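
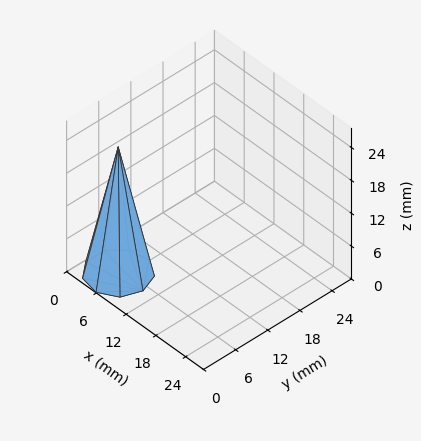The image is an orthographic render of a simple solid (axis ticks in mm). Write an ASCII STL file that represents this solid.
Reading the render: the shape is a regular 9-sided pyramid, base circumscribed radius ≈ 5 mm, apex at z ≈ 23 mm (dimensions read to the nearest mm from the axis ticks). For the STL, each face is triangulated and given an outward normal.

solid part
  facet normal 0.0000 0.0000 -1.0000
    outer loop
      vertex 5.868 9.924 0.000
      vertex 8.830 8.214 0.000
      vertex 10.000 5.000 0.000
    endloop
  endfacet
  facet normal 0.0000 0.0000 -1.0000
    outer loop
      vertex 2.500 9.330 0.000
      vertex 5.868 9.924 0.000
      vertex 10.000 5.000 0.000
    endloop
  endfacet
  facet normal 0.0000 0.0000 -1.0000
    outer loop
      vertex 0.302 6.710 0.000
      vertex 2.500 9.330 0.000
      vertex 10.000 5.000 0.000
    endloop
  endfacet
  facet normal 0.0000 0.0000 -1.0000
    outer loop
      vertex 0.302 3.290 0.000
      vertex 0.302 6.710 0.000
      vertex 10.000 5.000 0.000
    endloop
  endfacet
  facet normal 0.0000 0.0000 -1.0000
    outer loop
      vertex 2.500 0.670 0.000
      vertex 0.302 3.290 0.000
      vertex 10.000 5.000 0.000
    endloop
  endfacet
  facet normal 0.0000 0.0000 -1.0000
    outer loop
      vertex 5.868 0.076 0.000
      vertex 2.500 0.670 0.000
      vertex 10.000 5.000 0.000
    endloop
  endfacet
  facet normal 0.0000 0.0000 -1.0000
    outer loop
      vertex 8.830 1.786 0.000
      vertex 5.868 0.076 0.000
      vertex 10.000 5.000 0.000
    endloop
  endfacet
  facet normal 0.9207 0.3352 0.2001
    outer loop
      vertex 10.000 5.000 0.000
      vertex 8.830 8.214 0.000
      vertex 5.000 5.000 23.000
    endloop
  endfacet
  facet normal 0.4899 0.8485 0.2001
    outer loop
      vertex 8.830 8.214 0.000
      vertex 5.868 9.924 0.000
      vertex 5.000 5.000 23.000
    endloop
  endfacet
  facet normal -0.1702 0.9649 0.2001
    outer loop
      vertex 5.868 9.924 0.000
      vertex 2.500 9.330 0.000
      vertex 5.000 5.000 23.000
    endloop
  endfacet
  facet normal -0.7506 0.6297 0.2001
    outer loop
      vertex 2.500 9.330 0.000
      vertex 0.302 6.710 0.000
      vertex 5.000 5.000 23.000
    endloop
  endfacet
  facet normal -0.9798 0.0000 0.2001
    outer loop
      vertex 0.302 6.710 0.000
      vertex 0.302 3.290 0.000
      vertex 5.000 5.000 23.000
    endloop
  endfacet
  facet normal -0.7506 -0.6297 0.2001
    outer loop
      vertex 0.302 3.290 0.000
      vertex 2.500 0.670 0.000
      vertex 5.000 5.000 23.000
    endloop
  endfacet
  facet normal -0.1702 -0.9649 0.2001
    outer loop
      vertex 2.500 0.670 0.000
      vertex 5.868 0.076 0.000
      vertex 5.000 5.000 23.000
    endloop
  endfacet
  facet normal 0.4899 -0.8485 0.2001
    outer loop
      vertex 5.868 0.076 0.000
      vertex 8.830 1.786 0.000
      vertex 5.000 5.000 23.000
    endloop
  endfacet
  facet normal 0.9207 -0.3352 0.2001
    outer loop
      vertex 8.830 1.786 0.000
      vertex 10.000 5.000 0.000
      vertex 5.000 5.000 23.000
    endloop
  endfacet
endsolid part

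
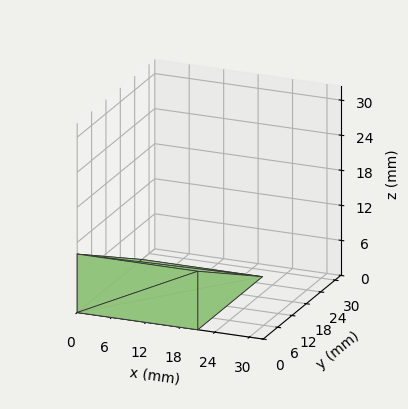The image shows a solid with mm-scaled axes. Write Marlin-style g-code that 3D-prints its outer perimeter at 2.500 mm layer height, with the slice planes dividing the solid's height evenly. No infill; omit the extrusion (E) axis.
Reading the render: the shape is a wedge (ramp): 21 × 27 mm base, rising to 10 mm along the y=0 edge and sloping linearly to z=0 at y=27 (dimensions read to the nearest mm from the axis ticks). For the g-code, the solid's height is divided into equal slices at the stated Δz and each level perimeter traced with G1 moves after a G0 lift.

; perimeter-only toolpath
G21 ; units = mm
G90 ; absolute positioning
G28 ; home
; layer 1
G0 Z2.500
G0 X0.000 Y0.000
G1 X21.000 Y0.000
G1 X21.000 Y20.250
G1 X0.000 Y20.250
G1 X0.000 Y0.000
; layer 2
G0 Z5.000
G0 X0.000 Y0.000
G1 X21.000 Y0.000
G1 X21.000 Y13.500
G1 X0.000 Y13.500
G1 X0.000 Y0.000
; layer 3
G0 Z7.500
G0 X0.000 Y0.000
G1 X21.000 Y0.000
G1 X21.000 Y6.750
G1 X0.000 Y6.750
G1 X0.000 Y0.000
M2 ; end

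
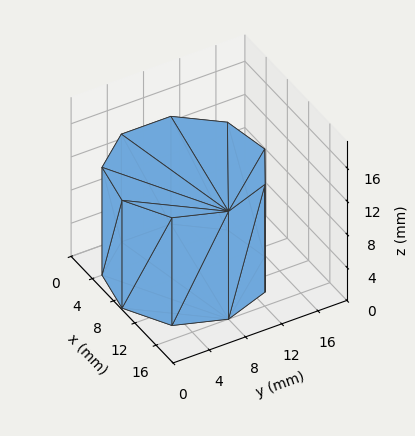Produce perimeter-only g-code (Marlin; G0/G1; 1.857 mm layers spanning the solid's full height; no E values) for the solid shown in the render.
Reading the render: the shape is a regular 9-sided prism (a cylinder approximated with 9 flat sides), circumscribed radius ≈ 8 mm, height ≈ 13 mm (dimensions read to the nearest mm from the axis ticks). For the g-code, the solid's height is divided into equal slices at the stated Δz and each level perimeter traced with G1 moves after a G0 lift.

; perimeter-only toolpath
G21 ; units = mm
G90 ; absolute positioning
G28 ; home
; layer 1
G0 Z1.857
G0 X16.000 Y8.000
G1 X14.128 Y13.142
G1 X9.389 Y15.878
G1 X4.000 Y14.928
G1 X0.482 Y10.736
G1 X0.482 Y5.264
G1 X4.000 Y1.072
G1 X9.389 Y0.122
G1 X14.128 Y2.858
G1 X16.000 Y8.000
; layer 2
G0 Z3.714
G0 X16.000 Y8.000
G1 X14.128 Y13.142
G1 X9.389 Y15.878
G1 X4.000 Y14.928
G1 X0.482 Y10.736
G1 X0.482 Y5.264
G1 X4.000 Y1.072
G1 X9.389 Y0.122
G1 X14.128 Y2.858
G1 X16.000 Y8.000
; layer 3
G0 Z5.571
G0 X16.000 Y8.000
G1 X14.128 Y13.142
G1 X9.389 Y15.878
G1 X4.000 Y14.928
G1 X0.482 Y10.736
G1 X0.482 Y5.264
G1 X4.000 Y1.072
G1 X9.389 Y0.122
G1 X14.128 Y2.858
G1 X16.000 Y8.000
; layer 4
G0 Z7.429
G0 X16.000 Y8.000
G1 X14.128 Y13.142
G1 X9.389 Y15.878
G1 X4.000 Y14.928
G1 X0.482 Y10.736
G1 X0.482 Y5.264
G1 X4.000 Y1.072
G1 X9.389 Y0.122
G1 X14.128 Y2.858
G1 X16.000 Y8.000
; layer 5
G0 Z9.286
G0 X16.000 Y8.000
G1 X14.128 Y13.142
G1 X9.389 Y15.878
G1 X4.000 Y14.928
G1 X0.482 Y10.736
G1 X0.482 Y5.264
G1 X4.000 Y1.072
G1 X9.389 Y0.122
G1 X14.128 Y2.858
G1 X16.000 Y8.000
; layer 6
G0 Z11.143
G0 X16.000 Y8.000
G1 X14.128 Y13.142
G1 X9.389 Y15.878
G1 X4.000 Y14.928
G1 X0.482 Y10.736
G1 X0.482 Y5.264
G1 X4.000 Y1.072
G1 X9.389 Y0.122
G1 X14.128 Y2.858
G1 X16.000 Y8.000
; layer 7
G0 Z13.000
G0 X16.000 Y8.000
G1 X14.128 Y13.142
G1 X9.389 Y15.878
G1 X4.000 Y14.928
G1 X0.482 Y10.736
G1 X0.482 Y5.264
G1 X4.000 Y1.072
G1 X9.389 Y0.122
G1 X14.128 Y2.858
G1 X16.000 Y8.000
M2 ; end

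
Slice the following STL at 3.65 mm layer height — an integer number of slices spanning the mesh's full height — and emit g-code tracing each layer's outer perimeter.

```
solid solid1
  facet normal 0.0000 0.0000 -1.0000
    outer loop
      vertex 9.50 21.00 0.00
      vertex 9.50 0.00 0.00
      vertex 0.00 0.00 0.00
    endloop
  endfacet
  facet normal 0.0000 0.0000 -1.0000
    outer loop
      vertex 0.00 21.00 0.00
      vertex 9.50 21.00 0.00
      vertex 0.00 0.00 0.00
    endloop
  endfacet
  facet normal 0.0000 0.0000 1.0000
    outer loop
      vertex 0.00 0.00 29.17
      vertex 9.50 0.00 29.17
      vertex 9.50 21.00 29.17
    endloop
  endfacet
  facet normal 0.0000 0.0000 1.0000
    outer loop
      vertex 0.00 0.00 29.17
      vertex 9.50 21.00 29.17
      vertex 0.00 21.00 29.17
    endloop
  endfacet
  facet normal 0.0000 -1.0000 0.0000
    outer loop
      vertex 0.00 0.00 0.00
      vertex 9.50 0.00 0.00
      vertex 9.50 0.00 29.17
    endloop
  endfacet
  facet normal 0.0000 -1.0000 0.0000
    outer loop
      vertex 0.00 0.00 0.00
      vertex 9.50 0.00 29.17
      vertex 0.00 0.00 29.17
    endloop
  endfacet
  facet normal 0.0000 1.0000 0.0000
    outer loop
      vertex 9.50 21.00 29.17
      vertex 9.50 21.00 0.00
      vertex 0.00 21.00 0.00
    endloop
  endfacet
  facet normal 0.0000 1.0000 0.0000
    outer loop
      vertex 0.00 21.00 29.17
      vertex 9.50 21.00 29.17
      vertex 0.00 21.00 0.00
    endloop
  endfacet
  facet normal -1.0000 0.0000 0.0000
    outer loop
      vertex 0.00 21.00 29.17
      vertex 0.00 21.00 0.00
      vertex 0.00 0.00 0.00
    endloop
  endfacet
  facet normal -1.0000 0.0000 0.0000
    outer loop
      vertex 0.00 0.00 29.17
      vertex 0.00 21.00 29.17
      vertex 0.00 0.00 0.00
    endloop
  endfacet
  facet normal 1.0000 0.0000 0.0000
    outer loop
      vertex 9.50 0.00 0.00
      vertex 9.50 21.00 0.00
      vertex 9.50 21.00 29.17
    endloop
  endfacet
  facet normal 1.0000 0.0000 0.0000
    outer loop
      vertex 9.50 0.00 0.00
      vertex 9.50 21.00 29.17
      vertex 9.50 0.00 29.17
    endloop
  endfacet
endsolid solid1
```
; perimeter-only toolpath
G21 ; units = mm
G90 ; absolute positioning
G28 ; home
; layer 1
G0 Z3.65
G0 X0.00 Y0.00
G1 X9.50 Y0.00
G1 X9.50 Y21.00
G1 X0.00 Y21.00
G1 X0.00 Y0.00
; layer 2
G0 Z7.29
G0 X0.00 Y0.00
G1 X9.50 Y0.00
G1 X9.50 Y21.00
G1 X0.00 Y21.00
G1 X0.00 Y0.00
; layer 3
G0 Z10.94
G0 X0.00 Y0.00
G1 X9.50 Y0.00
G1 X9.50 Y21.00
G1 X0.00 Y21.00
G1 X0.00 Y0.00
; layer 4
G0 Z14.59
G0 X0.00 Y0.00
G1 X9.50 Y0.00
G1 X9.50 Y21.00
G1 X0.00 Y21.00
G1 X0.00 Y0.00
; layer 5
G0 Z18.23
G0 X0.00 Y0.00
G1 X9.50 Y0.00
G1 X9.50 Y21.00
G1 X0.00 Y21.00
G1 X0.00 Y0.00
; layer 6
G0 Z21.88
G0 X0.00 Y0.00
G1 X9.50 Y0.00
G1 X9.50 Y21.00
G1 X0.00 Y21.00
G1 X0.00 Y0.00
; layer 7
G0 Z25.52
G0 X0.00 Y0.00
G1 X9.50 Y0.00
G1 X9.50 Y21.00
G1 X0.00 Y21.00
G1 X0.00 Y0.00
; layer 8
G0 Z29.17
G0 X0.00 Y0.00
G1 X9.50 Y0.00
G1 X9.50 Y21.00
G1 X0.00 Y21.00
G1 X0.00 Y0.00
M2 ; end

The solid is a rectangular box, roughly 9.5 × 21 mm footprint and 29.2 mm tall. Slicing at Δz = 3.65 mm — 8 equal slices spanning the solid's height, so layer i sits at z = i·h/8 — gives 8 non-empty perimeters. Each is a 4-segment closed polygon; G0 lifts to the layer z and rapids to the start vertex, then G1 traces the edges.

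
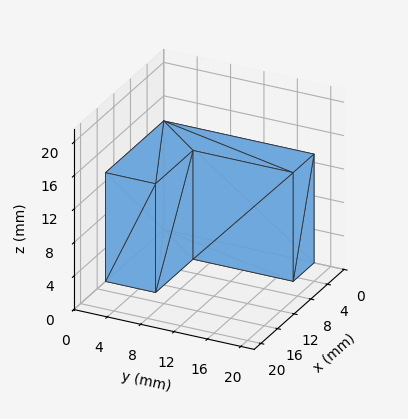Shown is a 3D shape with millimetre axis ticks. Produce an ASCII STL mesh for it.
Reading the render: the shape is an L-shaped prism: outer 14 × 18 mm, arm thicknesses ≈ 6 mm (horizontal) and 5 mm (vertical), extruded 13 mm in z (dimensions read to the nearest mm from the axis ticks). For the STL, each face is triangulated and given an outward normal.

solid part
  facet normal 0.0000 0.0000 -1.0000
    outer loop
      vertex 14.000 6.000 0.000
      vertex 14.000 0.000 0.000
      vertex 0.000 0.000 0.000
    endloop
  endfacet
  facet normal 0.0000 0.0000 -1.0000
    outer loop
      vertex 5.000 6.000 0.000
      vertex 14.000 6.000 0.000
      vertex 0.000 0.000 0.000
    endloop
  endfacet
  facet normal 0.0000 0.0000 -1.0000
    outer loop
      vertex 5.000 18.000 0.000
      vertex 5.000 6.000 0.000
      vertex 0.000 0.000 0.000
    endloop
  endfacet
  facet normal 0.0000 0.0000 -1.0000
    outer loop
      vertex 0.000 18.000 0.000
      vertex 5.000 18.000 0.000
      vertex 0.000 0.000 0.000
    endloop
  endfacet
  facet normal 0.0000 0.0000 1.0000
    outer loop
      vertex 0.000 0.000 13.000
      vertex 14.000 0.000 13.000
      vertex 14.000 6.000 13.000
    endloop
  endfacet
  facet normal 0.0000 0.0000 1.0000
    outer loop
      vertex 0.000 0.000 13.000
      vertex 14.000 6.000 13.000
      vertex 5.000 6.000 13.000
    endloop
  endfacet
  facet normal 0.0000 0.0000 1.0000
    outer loop
      vertex 0.000 0.000 13.000
      vertex 5.000 6.000 13.000
      vertex 5.000 18.000 13.000
    endloop
  endfacet
  facet normal 0.0000 0.0000 1.0000
    outer loop
      vertex 0.000 0.000 13.000
      vertex 5.000 18.000 13.000
      vertex 0.000 18.000 13.000
    endloop
  endfacet
  facet normal 0.0000 -1.0000 0.0000
    outer loop
      vertex 0.000 0.000 0.000
      vertex 14.000 0.000 0.000
      vertex 14.000 0.000 13.000
    endloop
  endfacet
  facet normal 0.0000 -1.0000 0.0000
    outer loop
      vertex 0.000 0.000 0.000
      vertex 14.000 0.000 13.000
      vertex 0.000 0.000 13.000
    endloop
  endfacet
  facet normal 1.0000 0.0000 0.0000
    outer loop
      vertex 14.000 0.000 0.000
      vertex 14.000 6.000 0.000
      vertex 14.000 6.000 13.000
    endloop
  endfacet
  facet normal 1.0000 0.0000 0.0000
    outer loop
      vertex 14.000 0.000 0.000
      vertex 14.000 6.000 13.000
      vertex 14.000 0.000 13.000
    endloop
  endfacet
  facet normal 0.0000 1.0000 0.0000
    outer loop
      vertex 14.000 6.000 0.000
      vertex 5.000 6.000 0.000
      vertex 5.000 6.000 13.000
    endloop
  endfacet
  facet normal 0.0000 1.0000 0.0000
    outer loop
      vertex 14.000 6.000 0.000
      vertex 5.000 6.000 13.000
      vertex 14.000 6.000 13.000
    endloop
  endfacet
  facet normal 1.0000 0.0000 0.0000
    outer loop
      vertex 5.000 6.000 0.000
      vertex 5.000 18.000 0.000
      vertex 5.000 18.000 13.000
    endloop
  endfacet
  facet normal 1.0000 0.0000 0.0000
    outer loop
      vertex 5.000 6.000 0.000
      vertex 5.000 18.000 13.000
      vertex 5.000 6.000 13.000
    endloop
  endfacet
  facet normal 0.0000 1.0000 0.0000
    outer loop
      vertex 5.000 18.000 0.000
      vertex 0.000 18.000 0.000
      vertex 0.000 18.000 13.000
    endloop
  endfacet
  facet normal 0.0000 1.0000 0.0000
    outer loop
      vertex 5.000 18.000 0.000
      vertex 0.000 18.000 13.000
      vertex 5.000 18.000 13.000
    endloop
  endfacet
  facet normal -1.0000 0.0000 0.0000
    outer loop
      vertex 0.000 18.000 0.000
      vertex 0.000 0.000 0.000
      vertex 0.000 0.000 13.000
    endloop
  endfacet
  facet normal -1.0000 0.0000 0.0000
    outer loop
      vertex 0.000 18.000 0.000
      vertex 0.000 0.000 13.000
      vertex 0.000 18.000 13.000
    endloop
  endfacet
endsolid part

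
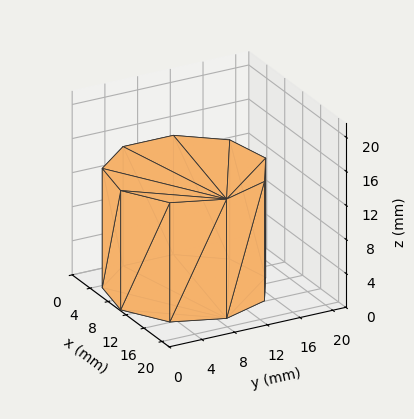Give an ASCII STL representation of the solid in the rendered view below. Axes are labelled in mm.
Reading the render: the shape is a regular 9-sided prism (a cylinder approximated with 9 flat sides), circumscribed radius ≈ 9 mm, height ≈ 14 mm (dimensions read to the nearest mm from the axis ticks). For the STL, each face is triangulated and given an outward normal.

solid part
  facet normal 0.0000 0.0000 -1.0000
    outer loop
      vertex 10.563 17.863 0.000
      vertex 15.894 14.785 0.000
      vertex 18.000 9.000 0.000
    endloop
  endfacet
  facet normal 0.0000 0.0000 -1.0000
    outer loop
      vertex 4.500 16.794 0.000
      vertex 10.563 17.863 0.000
      vertex 18.000 9.000 0.000
    endloop
  endfacet
  facet normal 0.0000 0.0000 -1.0000
    outer loop
      vertex 0.543 12.078 0.000
      vertex 4.500 16.794 0.000
      vertex 18.000 9.000 0.000
    endloop
  endfacet
  facet normal 0.0000 0.0000 -1.0000
    outer loop
      vertex 0.543 5.922 0.000
      vertex 0.543 12.078 0.000
      vertex 18.000 9.000 0.000
    endloop
  endfacet
  facet normal 0.0000 0.0000 -1.0000
    outer loop
      vertex 4.500 1.206 0.000
      vertex 0.543 5.922 0.000
      vertex 18.000 9.000 0.000
    endloop
  endfacet
  facet normal 0.0000 0.0000 -1.0000
    outer loop
      vertex 10.563 0.137 0.000
      vertex 4.500 1.206 0.000
      vertex 18.000 9.000 0.000
    endloop
  endfacet
  facet normal 0.0000 0.0000 -1.0000
    outer loop
      vertex 15.894 3.215 0.000
      vertex 10.563 0.137 0.000
      vertex 18.000 9.000 0.000
    endloop
  endfacet
  facet normal 0.0000 0.0000 1.0000
    outer loop
      vertex 18.000 9.000 14.000
      vertex 15.894 14.785 14.000
      vertex 10.563 17.863 14.000
    endloop
  endfacet
  facet normal 0.0000 0.0000 1.0000
    outer loop
      vertex 18.000 9.000 14.000
      vertex 10.563 17.863 14.000
      vertex 4.500 16.794 14.000
    endloop
  endfacet
  facet normal 0.0000 0.0000 1.0000
    outer loop
      vertex 18.000 9.000 14.000
      vertex 4.500 16.794 14.000
      vertex 0.543 12.078 14.000
    endloop
  endfacet
  facet normal 0.0000 0.0000 1.0000
    outer loop
      vertex 18.000 9.000 14.000
      vertex 0.543 12.078 14.000
      vertex 0.543 5.922 14.000
    endloop
  endfacet
  facet normal 0.0000 0.0000 1.0000
    outer loop
      vertex 18.000 9.000 14.000
      vertex 0.543 5.922 14.000
      vertex 4.500 1.206 14.000
    endloop
  endfacet
  facet normal 0.0000 0.0000 1.0000
    outer loop
      vertex 18.000 9.000 14.000
      vertex 4.500 1.206 14.000
      vertex 10.563 0.137 14.000
    endloop
  endfacet
  facet normal 0.0000 0.0000 1.0000
    outer loop
      vertex 18.000 9.000 14.000
      vertex 10.563 0.137 14.000
      vertex 15.894 3.215 14.000
    endloop
  endfacet
  facet normal 0.9397 0.3421 0.0000
    outer loop
      vertex 18.000 9.000 0.000
      vertex 15.894 14.785 0.000
      vertex 15.894 14.785 14.000
    endloop
  endfacet
  facet normal 0.9397 0.3421 0.0000
    outer loop
      vertex 18.000 9.000 0.000
      vertex 15.894 14.785 14.000
      vertex 18.000 9.000 14.000
    endloop
  endfacet
  facet normal 0.5000 0.8660 0.0000
    outer loop
      vertex 15.894 14.785 0.000
      vertex 10.563 17.863 0.000
      vertex 10.563 17.863 14.000
    endloop
  endfacet
  facet normal 0.5000 0.8660 0.0000
    outer loop
      vertex 15.894 14.785 0.000
      vertex 10.563 17.863 14.000
      vertex 15.894 14.785 14.000
    endloop
  endfacet
  facet normal -0.1736 0.9848 0.0000
    outer loop
      vertex 10.563 17.863 0.000
      vertex 4.500 16.794 0.000
      vertex 4.500 16.794 14.000
    endloop
  endfacet
  facet normal -0.1736 0.9848 0.0000
    outer loop
      vertex 10.563 17.863 0.000
      vertex 4.500 16.794 14.000
      vertex 10.563 17.863 14.000
    endloop
  endfacet
  facet normal -0.7661 0.6428 0.0000
    outer loop
      vertex 4.500 16.794 0.000
      vertex 0.543 12.078 0.000
      vertex 0.543 12.078 14.000
    endloop
  endfacet
  facet normal -0.7661 0.6428 0.0000
    outer loop
      vertex 4.500 16.794 0.000
      vertex 0.543 12.078 14.000
      vertex 4.500 16.794 14.000
    endloop
  endfacet
  facet normal -1.0000 0.0000 0.0000
    outer loop
      vertex 0.543 12.078 0.000
      vertex 0.543 5.922 0.000
      vertex 0.543 5.922 14.000
    endloop
  endfacet
  facet normal -1.0000 0.0000 0.0000
    outer loop
      vertex 0.543 12.078 0.000
      vertex 0.543 5.922 14.000
      vertex 0.543 12.078 14.000
    endloop
  endfacet
  facet normal -0.7661 -0.6428 0.0000
    outer loop
      vertex 0.543 5.922 0.000
      vertex 4.500 1.206 0.000
      vertex 4.500 1.206 14.000
    endloop
  endfacet
  facet normal -0.7661 -0.6428 0.0000
    outer loop
      vertex 0.543 5.922 0.000
      vertex 4.500 1.206 14.000
      vertex 0.543 5.922 14.000
    endloop
  endfacet
  facet normal -0.1736 -0.9848 0.0000
    outer loop
      vertex 4.500 1.206 0.000
      vertex 10.563 0.137 0.000
      vertex 10.563 0.137 14.000
    endloop
  endfacet
  facet normal -0.1736 -0.9848 0.0000
    outer loop
      vertex 4.500 1.206 0.000
      vertex 10.563 0.137 14.000
      vertex 4.500 1.206 14.000
    endloop
  endfacet
  facet normal 0.5000 -0.8660 0.0000
    outer loop
      vertex 10.563 0.137 0.000
      vertex 15.894 3.215 0.000
      vertex 15.894 3.215 14.000
    endloop
  endfacet
  facet normal 0.5000 -0.8660 0.0000
    outer loop
      vertex 10.563 0.137 0.000
      vertex 15.894 3.215 14.000
      vertex 10.563 0.137 14.000
    endloop
  endfacet
  facet normal 0.9397 -0.3421 0.0000
    outer loop
      vertex 15.894 3.215 0.000
      vertex 18.000 9.000 0.000
      vertex 18.000 9.000 14.000
    endloop
  endfacet
  facet normal 0.9397 -0.3421 0.0000
    outer loop
      vertex 15.894 3.215 0.000
      vertex 18.000 9.000 14.000
      vertex 15.894 3.215 14.000
    endloop
  endfacet
endsolid part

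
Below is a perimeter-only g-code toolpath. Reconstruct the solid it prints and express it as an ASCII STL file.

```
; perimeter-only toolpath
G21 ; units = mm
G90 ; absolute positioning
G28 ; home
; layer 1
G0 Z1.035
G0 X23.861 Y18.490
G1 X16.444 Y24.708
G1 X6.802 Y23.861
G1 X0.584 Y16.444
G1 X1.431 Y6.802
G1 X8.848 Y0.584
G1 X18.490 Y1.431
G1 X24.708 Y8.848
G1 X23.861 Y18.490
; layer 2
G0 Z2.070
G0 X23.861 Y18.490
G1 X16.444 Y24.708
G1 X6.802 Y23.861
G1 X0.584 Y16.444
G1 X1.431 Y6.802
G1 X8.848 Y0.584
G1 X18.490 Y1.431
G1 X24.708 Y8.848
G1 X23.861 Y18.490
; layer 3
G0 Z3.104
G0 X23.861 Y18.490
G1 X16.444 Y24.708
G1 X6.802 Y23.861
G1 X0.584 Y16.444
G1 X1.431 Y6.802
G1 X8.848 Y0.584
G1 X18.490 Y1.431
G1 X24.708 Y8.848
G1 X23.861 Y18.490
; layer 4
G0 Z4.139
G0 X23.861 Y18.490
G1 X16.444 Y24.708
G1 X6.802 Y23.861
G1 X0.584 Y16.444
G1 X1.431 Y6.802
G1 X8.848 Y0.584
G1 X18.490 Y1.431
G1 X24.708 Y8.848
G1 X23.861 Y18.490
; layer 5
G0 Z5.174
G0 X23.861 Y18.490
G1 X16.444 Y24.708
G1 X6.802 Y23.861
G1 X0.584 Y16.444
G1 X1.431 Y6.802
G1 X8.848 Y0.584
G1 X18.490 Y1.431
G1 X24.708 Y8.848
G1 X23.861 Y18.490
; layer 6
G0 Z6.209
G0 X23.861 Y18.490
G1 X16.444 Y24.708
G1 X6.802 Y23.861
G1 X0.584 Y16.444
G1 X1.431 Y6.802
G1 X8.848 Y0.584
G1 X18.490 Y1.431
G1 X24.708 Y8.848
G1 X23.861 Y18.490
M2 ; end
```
solid part
  facet normal 0.0000 0.0000 -1.0000
    outer loop
      vertex 6.802 23.861 0.000
      vertex 16.444 24.708 0.000
      vertex 23.861 18.490 0.000
    endloop
  endfacet
  facet normal 0.0000 0.0000 -1.0000
    outer loop
      vertex 0.584 16.444 0.000
      vertex 6.802 23.861 0.000
      vertex 23.861 18.490 0.000
    endloop
  endfacet
  facet normal 0.0000 0.0000 -1.0000
    outer loop
      vertex 1.431 6.802 0.000
      vertex 0.584 16.444 0.000
      vertex 23.861 18.490 0.000
    endloop
  endfacet
  facet normal 0.0000 0.0000 -1.0000
    outer loop
      vertex 8.848 0.584 0.000
      vertex 1.431 6.802 0.000
      vertex 23.861 18.490 0.000
    endloop
  endfacet
  facet normal 0.0000 0.0000 -1.0000
    outer loop
      vertex 18.490 1.431 0.000
      vertex 8.848 0.584 0.000
      vertex 23.861 18.490 0.000
    endloop
  endfacet
  facet normal 0.0000 0.0000 -1.0000
    outer loop
      vertex 24.708 8.848 0.000
      vertex 18.490 1.431 0.000
      vertex 23.861 18.490 0.000
    endloop
  endfacet
  facet normal 0.0000 0.0000 1.0000
    outer loop
      vertex 23.861 18.490 6.209
      vertex 16.444 24.708 6.209
      vertex 6.802 23.861 6.209
    endloop
  endfacet
  facet normal 0.0000 0.0000 1.0000
    outer loop
      vertex 23.861 18.490 6.209
      vertex 6.802 23.861 6.209
      vertex 0.584 16.444 6.209
    endloop
  endfacet
  facet normal 0.0000 0.0000 1.0000
    outer loop
      vertex 23.861 18.490 6.209
      vertex 0.584 16.444 6.209
      vertex 1.431 6.802 6.209
    endloop
  endfacet
  facet normal 0.0000 0.0000 1.0000
    outer loop
      vertex 23.861 18.490 6.209
      vertex 1.431 6.802 6.209
      vertex 8.848 0.584 6.209
    endloop
  endfacet
  facet normal 0.0000 0.0000 1.0000
    outer loop
      vertex 23.861 18.490 6.209
      vertex 8.848 0.584 6.209
      vertex 18.490 1.431 6.209
    endloop
  endfacet
  facet normal 0.0000 0.0000 1.0000
    outer loop
      vertex 23.861 18.490 6.209
      vertex 18.490 1.431 6.209
      vertex 24.708 8.848 6.209
    endloop
  endfacet
  facet normal 0.6424 0.7663 0.0000
    outer loop
      vertex 23.861 18.490 0.000
      vertex 16.444 24.708 0.000
      vertex 16.444 24.708 6.209
    endloop
  endfacet
  facet normal 0.6424 0.7663 0.0000
    outer loop
      vertex 23.861 18.490 0.000
      vertex 16.444 24.708 6.209
      vertex 23.861 18.490 6.209
    endloop
  endfacet
  facet normal -0.0875 0.9962 0.0000
    outer loop
      vertex 16.444 24.708 0.000
      vertex 6.802 23.861 0.000
      vertex 6.802 23.861 6.209
    endloop
  endfacet
  facet normal -0.0875 0.9962 0.0000
    outer loop
      vertex 16.444 24.708 0.000
      vertex 6.802 23.861 6.209
      vertex 16.444 24.708 6.209
    endloop
  endfacet
  facet normal -0.7663 0.6424 0.0000
    outer loop
      vertex 6.802 23.861 0.000
      vertex 0.584 16.444 0.000
      vertex 0.584 16.444 6.209
    endloop
  endfacet
  facet normal -0.7663 0.6424 0.0000
    outer loop
      vertex 6.802 23.861 0.000
      vertex 0.584 16.444 6.209
      vertex 6.802 23.861 6.209
    endloop
  endfacet
  facet normal -0.9962 -0.0875 0.0000
    outer loop
      vertex 0.584 16.444 0.000
      vertex 1.431 6.802 0.000
      vertex 1.431 6.802 6.209
    endloop
  endfacet
  facet normal -0.9962 -0.0875 0.0000
    outer loop
      vertex 0.584 16.444 0.000
      vertex 1.431 6.802 6.209
      vertex 0.584 16.444 6.209
    endloop
  endfacet
  facet normal -0.6424 -0.7663 0.0000
    outer loop
      vertex 1.431 6.802 0.000
      vertex 8.848 0.584 0.000
      vertex 8.848 0.584 6.209
    endloop
  endfacet
  facet normal -0.6424 -0.7663 0.0000
    outer loop
      vertex 1.431 6.802 0.000
      vertex 8.848 0.584 6.209
      vertex 1.431 6.802 6.209
    endloop
  endfacet
  facet normal 0.0875 -0.9962 0.0000
    outer loop
      vertex 8.848 0.584 0.000
      vertex 18.490 1.431 0.000
      vertex 18.490 1.431 6.209
    endloop
  endfacet
  facet normal 0.0875 -0.9962 0.0000
    outer loop
      vertex 8.848 0.584 0.000
      vertex 18.490 1.431 6.209
      vertex 8.848 0.584 6.209
    endloop
  endfacet
  facet normal 0.7663 -0.6424 0.0000
    outer loop
      vertex 18.490 1.431 0.000
      vertex 24.708 8.848 0.000
      vertex 24.708 8.848 6.209
    endloop
  endfacet
  facet normal 0.7663 -0.6424 0.0000
    outer loop
      vertex 18.490 1.431 0.000
      vertex 24.708 8.848 6.209
      vertex 18.490 1.431 6.209
    endloop
  endfacet
  facet normal 0.9962 0.0875 0.0000
    outer loop
      vertex 24.708 8.848 0.000
      vertex 23.861 18.490 0.000
      vertex 23.861 18.490 6.209
    endloop
  endfacet
  facet normal 0.9962 0.0875 0.0000
    outer loop
      vertex 24.708 8.848 0.000
      vertex 23.861 18.490 6.209
      vertex 24.708 8.848 6.209
    endloop
  endfacet
endsolid part

The G0 Z moves step by Δz≈1.035 mm. Every layer's G1 loop is the same polygon, so the solid is a straight extrusion of it from z=0 to z≈6.21. Closing with flat bottom and top caps and triangulating gives 28 facets — a regular 8-sided prism (a cylinder approximated with 8 flat sides), circumscribed radius ≈ 12.6 mm, height ≈ 6.21 mm.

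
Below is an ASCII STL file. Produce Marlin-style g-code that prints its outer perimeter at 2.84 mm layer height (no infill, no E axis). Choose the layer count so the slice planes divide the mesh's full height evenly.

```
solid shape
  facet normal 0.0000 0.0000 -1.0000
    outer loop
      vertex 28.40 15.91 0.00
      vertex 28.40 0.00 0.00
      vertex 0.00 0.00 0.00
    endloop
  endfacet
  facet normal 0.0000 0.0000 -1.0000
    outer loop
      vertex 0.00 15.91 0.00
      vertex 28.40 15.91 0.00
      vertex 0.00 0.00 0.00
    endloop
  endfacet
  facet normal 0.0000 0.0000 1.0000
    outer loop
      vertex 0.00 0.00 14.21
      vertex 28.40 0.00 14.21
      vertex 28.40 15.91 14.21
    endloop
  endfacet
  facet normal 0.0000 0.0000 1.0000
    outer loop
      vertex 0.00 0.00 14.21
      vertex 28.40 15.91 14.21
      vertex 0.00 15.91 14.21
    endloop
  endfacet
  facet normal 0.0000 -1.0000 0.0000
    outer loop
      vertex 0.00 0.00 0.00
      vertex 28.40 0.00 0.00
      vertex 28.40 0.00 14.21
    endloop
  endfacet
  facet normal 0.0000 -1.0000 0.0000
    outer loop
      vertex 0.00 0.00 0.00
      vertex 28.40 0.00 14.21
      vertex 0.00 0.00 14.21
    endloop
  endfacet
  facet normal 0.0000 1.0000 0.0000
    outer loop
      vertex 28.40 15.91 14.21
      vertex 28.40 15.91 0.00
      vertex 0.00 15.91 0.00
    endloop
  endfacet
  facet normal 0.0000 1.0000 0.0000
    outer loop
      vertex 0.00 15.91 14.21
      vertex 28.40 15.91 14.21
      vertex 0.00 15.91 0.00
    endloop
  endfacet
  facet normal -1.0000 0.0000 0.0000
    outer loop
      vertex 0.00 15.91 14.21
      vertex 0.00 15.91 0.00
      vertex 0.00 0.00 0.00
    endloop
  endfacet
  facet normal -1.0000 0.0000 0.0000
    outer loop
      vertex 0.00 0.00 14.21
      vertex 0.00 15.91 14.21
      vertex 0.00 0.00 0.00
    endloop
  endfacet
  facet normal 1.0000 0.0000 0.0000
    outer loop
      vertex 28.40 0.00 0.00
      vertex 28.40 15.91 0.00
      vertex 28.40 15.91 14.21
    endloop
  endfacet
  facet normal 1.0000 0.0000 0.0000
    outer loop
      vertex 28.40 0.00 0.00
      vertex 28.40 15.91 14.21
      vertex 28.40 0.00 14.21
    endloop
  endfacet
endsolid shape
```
; perimeter-only toolpath
G21 ; units = mm
G90 ; absolute positioning
G28 ; home
; layer 1
G0 Z2.84
G0 X0.00 Y0.00
G1 X28.40 Y0.00
G1 X28.40 Y15.91
G1 X0.00 Y15.91
G1 X0.00 Y0.00
; layer 2
G0 Z5.68
G0 X0.00 Y0.00
G1 X28.40 Y0.00
G1 X28.40 Y15.91
G1 X0.00 Y15.91
G1 X0.00 Y0.00
; layer 3
G0 Z8.53
G0 X0.00 Y0.00
G1 X28.40 Y0.00
G1 X28.40 Y15.91
G1 X0.00 Y15.91
G1 X0.00 Y0.00
; layer 4
G0 Z11.37
G0 X0.00 Y0.00
G1 X28.40 Y0.00
G1 X28.40 Y15.91
G1 X0.00 Y15.91
G1 X0.00 Y0.00
; layer 5
G0 Z14.21
G0 X0.00 Y0.00
G1 X28.40 Y0.00
G1 X28.40 Y15.91
G1 X0.00 Y15.91
G1 X0.00 Y0.00
M2 ; end

The solid is a rectangular box, roughly 28.4 × 15.9 mm footprint and 14.2 mm tall. Slicing at Δz = 2.84 mm — 5 equal slices spanning the solid's height, so layer i sits at z = i·h/5 — gives 5 non-empty perimeters. Each is a 4-segment closed polygon; G0 lifts to the layer z and rapids to the start vertex, then G1 traces the edges.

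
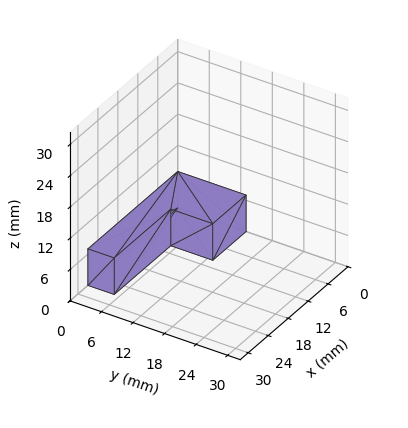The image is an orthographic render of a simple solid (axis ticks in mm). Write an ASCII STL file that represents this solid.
Reading the render: the shape is an L-shaped prism: outer 27 × 13 mm, arm thicknesses ≈ 5 mm (horizontal) and 10 mm (vertical), extruded 7 mm in z (dimensions read to the nearest mm from the axis ticks). For the STL, each face is triangulated and given an outward normal.

solid part
  facet normal 0.0000 0.0000 -1.0000
    outer loop
      vertex 27.000 5.000 0.000
      vertex 27.000 0.000 0.000
      vertex 0.000 0.000 0.000
    endloop
  endfacet
  facet normal 0.0000 0.0000 -1.0000
    outer loop
      vertex 10.000 5.000 0.000
      vertex 27.000 5.000 0.000
      vertex 0.000 0.000 0.000
    endloop
  endfacet
  facet normal 0.0000 0.0000 -1.0000
    outer loop
      vertex 10.000 13.000 0.000
      vertex 10.000 5.000 0.000
      vertex 0.000 0.000 0.000
    endloop
  endfacet
  facet normal 0.0000 0.0000 -1.0000
    outer loop
      vertex 0.000 13.000 0.000
      vertex 10.000 13.000 0.000
      vertex 0.000 0.000 0.000
    endloop
  endfacet
  facet normal 0.0000 0.0000 1.0000
    outer loop
      vertex 0.000 0.000 7.000
      vertex 27.000 0.000 7.000
      vertex 27.000 5.000 7.000
    endloop
  endfacet
  facet normal 0.0000 0.0000 1.0000
    outer loop
      vertex 0.000 0.000 7.000
      vertex 27.000 5.000 7.000
      vertex 10.000 5.000 7.000
    endloop
  endfacet
  facet normal 0.0000 0.0000 1.0000
    outer loop
      vertex 0.000 0.000 7.000
      vertex 10.000 5.000 7.000
      vertex 10.000 13.000 7.000
    endloop
  endfacet
  facet normal 0.0000 0.0000 1.0000
    outer loop
      vertex 0.000 0.000 7.000
      vertex 10.000 13.000 7.000
      vertex 0.000 13.000 7.000
    endloop
  endfacet
  facet normal 0.0000 -1.0000 0.0000
    outer loop
      vertex 0.000 0.000 0.000
      vertex 27.000 0.000 0.000
      vertex 27.000 0.000 7.000
    endloop
  endfacet
  facet normal 0.0000 -1.0000 0.0000
    outer loop
      vertex 0.000 0.000 0.000
      vertex 27.000 0.000 7.000
      vertex 0.000 0.000 7.000
    endloop
  endfacet
  facet normal 1.0000 0.0000 0.0000
    outer loop
      vertex 27.000 0.000 0.000
      vertex 27.000 5.000 0.000
      vertex 27.000 5.000 7.000
    endloop
  endfacet
  facet normal 1.0000 0.0000 0.0000
    outer loop
      vertex 27.000 0.000 0.000
      vertex 27.000 5.000 7.000
      vertex 27.000 0.000 7.000
    endloop
  endfacet
  facet normal 0.0000 1.0000 0.0000
    outer loop
      vertex 27.000 5.000 0.000
      vertex 10.000 5.000 0.000
      vertex 10.000 5.000 7.000
    endloop
  endfacet
  facet normal 0.0000 1.0000 0.0000
    outer loop
      vertex 27.000 5.000 0.000
      vertex 10.000 5.000 7.000
      vertex 27.000 5.000 7.000
    endloop
  endfacet
  facet normal 1.0000 0.0000 0.0000
    outer loop
      vertex 10.000 5.000 0.000
      vertex 10.000 13.000 0.000
      vertex 10.000 13.000 7.000
    endloop
  endfacet
  facet normal 1.0000 0.0000 0.0000
    outer loop
      vertex 10.000 5.000 0.000
      vertex 10.000 13.000 7.000
      vertex 10.000 5.000 7.000
    endloop
  endfacet
  facet normal 0.0000 1.0000 0.0000
    outer loop
      vertex 10.000 13.000 0.000
      vertex 0.000 13.000 0.000
      vertex 0.000 13.000 7.000
    endloop
  endfacet
  facet normal 0.0000 1.0000 0.0000
    outer loop
      vertex 10.000 13.000 0.000
      vertex 0.000 13.000 7.000
      vertex 10.000 13.000 7.000
    endloop
  endfacet
  facet normal -1.0000 0.0000 0.0000
    outer loop
      vertex 0.000 13.000 0.000
      vertex 0.000 0.000 0.000
      vertex 0.000 0.000 7.000
    endloop
  endfacet
  facet normal -1.0000 0.0000 0.0000
    outer loop
      vertex 0.000 13.000 0.000
      vertex 0.000 0.000 7.000
      vertex 0.000 13.000 7.000
    endloop
  endfacet
endsolid part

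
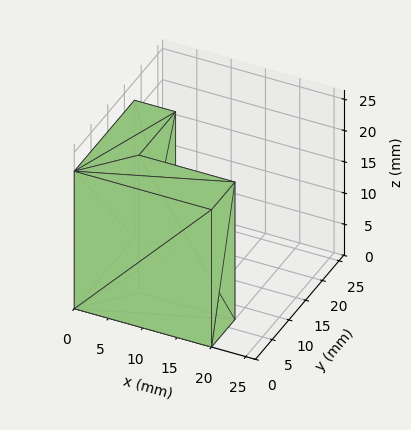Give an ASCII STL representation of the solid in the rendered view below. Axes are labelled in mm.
Reading the render: the shape is an L-shaped prism: outer 20 × 18 mm, arm thicknesses ≈ 7 mm (horizontal) and 6 mm (vertical), extruded 22 mm in z (dimensions read to the nearest mm from the axis ticks). For the STL, each face is triangulated and given an outward normal.

solid part
  facet normal 0.0000 0.0000 -1.0000
    outer loop
      vertex 20.0 7.0 0.0
      vertex 20.0 0.0 0.0
      vertex 0.0 0.0 0.0
    endloop
  endfacet
  facet normal 0.0000 0.0000 -1.0000
    outer loop
      vertex 6.0 7.0 0.0
      vertex 20.0 7.0 0.0
      vertex 0.0 0.0 0.0
    endloop
  endfacet
  facet normal 0.0000 0.0000 -1.0000
    outer loop
      vertex 6.0 18.0 0.0
      vertex 6.0 7.0 0.0
      vertex 0.0 0.0 0.0
    endloop
  endfacet
  facet normal 0.0000 0.0000 -1.0000
    outer loop
      vertex 0.0 18.0 0.0
      vertex 6.0 18.0 0.0
      vertex 0.0 0.0 0.0
    endloop
  endfacet
  facet normal 0.0000 0.0000 1.0000
    outer loop
      vertex 0.0 0.0 22.0
      vertex 20.0 0.0 22.0
      vertex 20.0 7.0 22.0
    endloop
  endfacet
  facet normal 0.0000 0.0000 1.0000
    outer loop
      vertex 0.0 0.0 22.0
      vertex 20.0 7.0 22.0
      vertex 6.0 7.0 22.0
    endloop
  endfacet
  facet normal 0.0000 0.0000 1.0000
    outer loop
      vertex 0.0 0.0 22.0
      vertex 6.0 7.0 22.0
      vertex 6.0 18.0 22.0
    endloop
  endfacet
  facet normal 0.0000 0.0000 1.0000
    outer loop
      vertex 0.0 0.0 22.0
      vertex 6.0 18.0 22.0
      vertex 0.0 18.0 22.0
    endloop
  endfacet
  facet normal 0.0000 -1.0000 0.0000
    outer loop
      vertex 0.0 0.0 0.0
      vertex 20.0 0.0 0.0
      vertex 20.0 0.0 22.0
    endloop
  endfacet
  facet normal 0.0000 -1.0000 0.0000
    outer loop
      vertex 0.0 0.0 0.0
      vertex 20.0 0.0 22.0
      vertex 0.0 0.0 22.0
    endloop
  endfacet
  facet normal 1.0000 0.0000 0.0000
    outer loop
      vertex 20.0 0.0 0.0
      vertex 20.0 7.0 0.0
      vertex 20.0 7.0 22.0
    endloop
  endfacet
  facet normal 1.0000 0.0000 0.0000
    outer loop
      vertex 20.0 0.0 0.0
      vertex 20.0 7.0 22.0
      vertex 20.0 0.0 22.0
    endloop
  endfacet
  facet normal 0.0000 1.0000 0.0000
    outer loop
      vertex 20.0 7.0 0.0
      vertex 6.0 7.0 0.0
      vertex 6.0 7.0 22.0
    endloop
  endfacet
  facet normal 0.0000 1.0000 0.0000
    outer loop
      vertex 20.0 7.0 0.0
      vertex 6.0 7.0 22.0
      vertex 20.0 7.0 22.0
    endloop
  endfacet
  facet normal 1.0000 0.0000 0.0000
    outer loop
      vertex 6.0 7.0 0.0
      vertex 6.0 18.0 0.0
      vertex 6.0 18.0 22.0
    endloop
  endfacet
  facet normal 1.0000 0.0000 0.0000
    outer loop
      vertex 6.0 7.0 0.0
      vertex 6.0 18.0 22.0
      vertex 6.0 7.0 22.0
    endloop
  endfacet
  facet normal 0.0000 1.0000 0.0000
    outer loop
      vertex 6.0 18.0 0.0
      vertex 0.0 18.0 0.0
      vertex 0.0 18.0 22.0
    endloop
  endfacet
  facet normal 0.0000 1.0000 0.0000
    outer loop
      vertex 6.0 18.0 0.0
      vertex 0.0 18.0 22.0
      vertex 6.0 18.0 22.0
    endloop
  endfacet
  facet normal -1.0000 0.0000 0.0000
    outer loop
      vertex 0.0 18.0 0.0
      vertex 0.0 0.0 0.0
      vertex 0.0 0.0 22.0
    endloop
  endfacet
  facet normal -1.0000 0.0000 0.0000
    outer loop
      vertex 0.0 18.0 0.0
      vertex 0.0 0.0 22.0
      vertex 0.0 18.0 22.0
    endloop
  endfacet
endsolid part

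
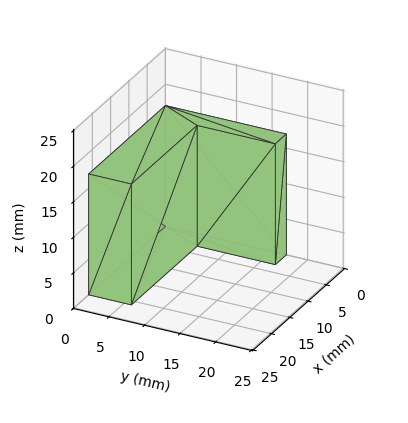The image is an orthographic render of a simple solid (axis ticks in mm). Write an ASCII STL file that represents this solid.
Reading the render: the shape is an L-shaped prism: outer 21 × 17 mm, arm thicknesses ≈ 6 mm (horizontal) and 3 mm (vertical), extruded 17 mm in z (dimensions read to the nearest mm from the axis ticks). For the STL, each face is triangulated and given an outward normal.

solid part
  facet normal 0.0000 0.0000 -1.0000
    outer loop
      vertex 21.00 6.00 0.00
      vertex 21.00 0.00 0.00
      vertex 0.00 0.00 0.00
    endloop
  endfacet
  facet normal 0.0000 0.0000 -1.0000
    outer loop
      vertex 3.00 6.00 0.00
      vertex 21.00 6.00 0.00
      vertex 0.00 0.00 0.00
    endloop
  endfacet
  facet normal 0.0000 0.0000 -1.0000
    outer loop
      vertex 3.00 17.00 0.00
      vertex 3.00 6.00 0.00
      vertex 0.00 0.00 0.00
    endloop
  endfacet
  facet normal 0.0000 0.0000 -1.0000
    outer loop
      vertex 0.00 17.00 0.00
      vertex 3.00 17.00 0.00
      vertex 0.00 0.00 0.00
    endloop
  endfacet
  facet normal 0.0000 0.0000 1.0000
    outer loop
      vertex 0.00 0.00 17.00
      vertex 21.00 0.00 17.00
      vertex 21.00 6.00 17.00
    endloop
  endfacet
  facet normal 0.0000 0.0000 1.0000
    outer loop
      vertex 0.00 0.00 17.00
      vertex 21.00 6.00 17.00
      vertex 3.00 6.00 17.00
    endloop
  endfacet
  facet normal 0.0000 0.0000 1.0000
    outer loop
      vertex 0.00 0.00 17.00
      vertex 3.00 6.00 17.00
      vertex 3.00 17.00 17.00
    endloop
  endfacet
  facet normal 0.0000 0.0000 1.0000
    outer loop
      vertex 0.00 0.00 17.00
      vertex 3.00 17.00 17.00
      vertex 0.00 17.00 17.00
    endloop
  endfacet
  facet normal 0.0000 -1.0000 0.0000
    outer loop
      vertex 0.00 0.00 0.00
      vertex 21.00 0.00 0.00
      vertex 21.00 0.00 17.00
    endloop
  endfacet
  facet normal 0.0000 -1.0000 0.0000
    outer loop
      vertex 0.00 0.00 0.00
      vertex 21.00 0.00 17.00
      vertex 0.00 0.00 17.00
    endloop
  endfacet
  facet normal 1.0000 0.0000 0.0000
    outer loop
      vertex 21.00 0.00 0.00
      vertex 21.00 6.00 0.00
      vertex 21.00 6.00 17.00
    endloop
  endfacet
  facet normal 1.0000 0.0000 0.0000
    outer loop
      vertex 21.00 0.00 0.00
      vertex 21.00 6.00 17.00
      vertex 21.00 0.00 17.00
    endloop
  endfacet
  facet normal 0.0000 1.0000 0.0000
    outer loop
      vertex 21.00 6.00 0.00
      vertex 3.00 6.00 0.00
      vertex 3.00 6.00 17.00
    endloop
  endfacet
  facet normal 0.0000 1.0000 0.0000
    outer loop
      vertex 21.00 6.00 0.00
      vertex 3.00 6.00 17.00
      vertex 21.00 6.00 17.00
    endloop
  endfacet
  facet normal 1.0000 0.0000 0.0000
    outer loop
      vertex 3.00 6.00 0.00
      vertex 3.00 17.00 0.00
      vertex 3.00 17.00 17.00
    endloop
  endfacet
  facet normal 1.0000 0.0000 0.0000
    outer loop
      vertex 3.00 6.00 0.00
      vertex 3.00 17.00 17.00
      vertex 3.00 6.00 17.00
    endloop
  endfacet
  facet normal 0.0000 1.0000 0.0000
    outer loop
      vertex 3.00 17.00 0.00
      vertex 0.00 17.00 0.00
      vertex 0.00 17.00 17.00
    endloop
  endfacet
  facet normal 0.0000 1.0000 0.0000
    outer loop
      vertex 3.00 17.00 0.00
      vertex 0.00 17.00 17.00
      vertex 3.00 17.00 17.00
    endloop
  endfacet
  facet normal -1.0000 0.0000 0.0000
    outer loop
      vertex 0.00 17.00 0.00
      vertex 0.00 0.00 0.00
      vertex 0.00 0.00 17.00
    endloop
  endfacet
  facet normal -1.0000 0.0000 0.0000
    outer loop
      vertex 0.00 17.00 0.00
      vertex 0.00 0.00 17.00
      vertex 0.00 17.00 17.00
    endloop
  endfacet
endsolid part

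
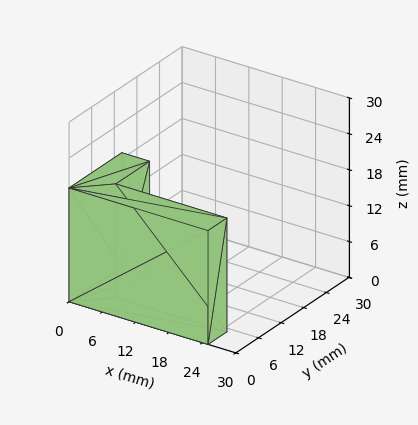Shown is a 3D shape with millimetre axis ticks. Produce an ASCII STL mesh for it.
Reading the render: the shape is an L-shaped prism: outer 25 × 14 mm, arm thicknesses ≈ 5 mm (horizontal) and 5 mm (vertical), extruded 19 mm in z (dimensions read to the nearest mm from the axis ticks). For the STL, each face is triangulated and given an outward normal.

solid part
  facet normal 0.0000 0.0000 -1.0000
    outer loop
      vertex 25.00 5.00 0.00
      vertex 25.00 0.00 0.00
      vertex 0.00 0.00 0.00
    endloop
  endfacet
  facet normal 0.0000 0.0000 -1.0000
    outer loop
      vertex 5.00 5.00 0.00
      vertex 25.00 5.00 0.00
      vertex 0.00 0.00 0.00
    endloop
  endfacet
  facet normal 0.0000 0.0000 -1.0000
    outer loop
      vertex 5.00 14.00 0.00
      vertex 5.00 5.00 0.00
      vertex 0.00 0.00 0.00
    endloop
  endfacet
  facet normal 0.0000 0.0000 -1.0000
    outer loop
      vertex 0.00 14.00 0.00
      vertex 5.00 14.00 0.00
      vertex 0.00 0.00 0.00
    endloop
  endfacet
  facet normal 0.0000 0.0000 1.0000
    outer loop
      vertex 0.00 0.00 19.00
      vertex 25.00 0.00 19.00
      vertex 25.00 5.00 19.00
    endloop
  endfacet
  facet normal 0.0000 0.0000 1.0000
    outer loop
      vertex 0.00 0.00 19.00
      vertex 25.00 5.00 19.00
      vertex 5.00 5.00 19.00
    endloop
  endfacet
  facet normal 0.0000 0.0000 1.0000
    outer loop
      vertex 0.00 0.00 19.00
      vertex 5.00 5.00 19.00
      vertex 5.00 14.00 19.00
    endloop
  endfacet
  facet normal 0.0000 0.0000 1.0000
    outer loop
      vertex 0.00 0.00 19.00
      vertex 5.00 14.00 19.00
      vertex 0.00 14.00 19.00
    endloop
  endfacet
  facet normal 0.0000 -1.0000 0.0000
    outer loop
      vertex 0.00 0.00 0.00
      vertex 25.00 0.00 0.00
      vertex 25.00 0.00 19.00
    endloop
  endfacet
  facet normal 0.0000 -1.0000 0.0000
    outer loop
      vertex 0.00 0.00 0.00
      vertex 25.00 0.00 19.00
      vertex 0.00 0.00 19.00
    endloop
  endfacet
  facet normal 1.0000 0.0000 0.0000
    outer loop
      vertex 25.00 0.00 0.00
      vertex 25.00 5.00 0.00
      vertex 25.00 5.00 19.00
    endloop
  endfacet
  facet normal 1.0000 0.0000 0.0000
    outer loop
      vertex 25.00 0.00 0.00
      vertex 25.00 5.00 19.00
      vertex 25.00 0.00 19.00
    endloop
  endfacet
  facet normal 0.0000 1.0000 0.0000
    outer loop
      vertex 25.00 5.00 0.00
      vertex 5.00 5.00 0.00
      vertex 5.00 5.00 19.00
    endloop
  endfacet
  facet normal 0.0000 1.0000 0.0000
    outer loop
      vertex 25.00 5.00 0.00
      vertex 5.00 5.00 19.00
      vertex 25.00 5.00 19.00
    endloop
  endfacet
  facet normal 1.0000 0.0000 0.0000
    outer loop
      vertex 5.00 5.00 0.00
      vertex 5.00 14.00 0.00
      vertex 5.00 14.00 19.00
    endloop
  endfacet
  facet normal 1.0000 0.0000 0.0000
    outer loop
      vertex 5.00 5.00 0.00
      vertex 5.00 14.00 19.00
      vertex 5.00 5.00 19.00
    endloop
  endfacet
  facet normal 0.0000 1.0000 0.0000
    outer loop
      vertex 5.00 14.00 0.00
      vertex 0.00 14.00 0.00
      vertex 0.00 14.00 19.00
    endloop
  endfacet
  facet normal 0.0000 1.0000 0.0000
    outer loop
      vertex 5.00 14.00 0.00
      vertex 0.00 14.00 19.00
      vertex 5.00 14.00 19.00
    endloop
  endfacet
  facet normal -1.0000 0.0000 0.0000
    outer loop
      vertex 0.00 14.00 0.00
      vertex 0.00 0.00 0.00
      vertex 0.00 0.00 19.00
    endloop
  endfacet
  facet normal -1.0000 0.0000 0.0000
    outer loop
      vertex 0.00 14.00 0.00
      vertex 0.00 0.00 19.00
      vertex 0.00 14.00 19.00
    endloop
  endfacet
endsolid part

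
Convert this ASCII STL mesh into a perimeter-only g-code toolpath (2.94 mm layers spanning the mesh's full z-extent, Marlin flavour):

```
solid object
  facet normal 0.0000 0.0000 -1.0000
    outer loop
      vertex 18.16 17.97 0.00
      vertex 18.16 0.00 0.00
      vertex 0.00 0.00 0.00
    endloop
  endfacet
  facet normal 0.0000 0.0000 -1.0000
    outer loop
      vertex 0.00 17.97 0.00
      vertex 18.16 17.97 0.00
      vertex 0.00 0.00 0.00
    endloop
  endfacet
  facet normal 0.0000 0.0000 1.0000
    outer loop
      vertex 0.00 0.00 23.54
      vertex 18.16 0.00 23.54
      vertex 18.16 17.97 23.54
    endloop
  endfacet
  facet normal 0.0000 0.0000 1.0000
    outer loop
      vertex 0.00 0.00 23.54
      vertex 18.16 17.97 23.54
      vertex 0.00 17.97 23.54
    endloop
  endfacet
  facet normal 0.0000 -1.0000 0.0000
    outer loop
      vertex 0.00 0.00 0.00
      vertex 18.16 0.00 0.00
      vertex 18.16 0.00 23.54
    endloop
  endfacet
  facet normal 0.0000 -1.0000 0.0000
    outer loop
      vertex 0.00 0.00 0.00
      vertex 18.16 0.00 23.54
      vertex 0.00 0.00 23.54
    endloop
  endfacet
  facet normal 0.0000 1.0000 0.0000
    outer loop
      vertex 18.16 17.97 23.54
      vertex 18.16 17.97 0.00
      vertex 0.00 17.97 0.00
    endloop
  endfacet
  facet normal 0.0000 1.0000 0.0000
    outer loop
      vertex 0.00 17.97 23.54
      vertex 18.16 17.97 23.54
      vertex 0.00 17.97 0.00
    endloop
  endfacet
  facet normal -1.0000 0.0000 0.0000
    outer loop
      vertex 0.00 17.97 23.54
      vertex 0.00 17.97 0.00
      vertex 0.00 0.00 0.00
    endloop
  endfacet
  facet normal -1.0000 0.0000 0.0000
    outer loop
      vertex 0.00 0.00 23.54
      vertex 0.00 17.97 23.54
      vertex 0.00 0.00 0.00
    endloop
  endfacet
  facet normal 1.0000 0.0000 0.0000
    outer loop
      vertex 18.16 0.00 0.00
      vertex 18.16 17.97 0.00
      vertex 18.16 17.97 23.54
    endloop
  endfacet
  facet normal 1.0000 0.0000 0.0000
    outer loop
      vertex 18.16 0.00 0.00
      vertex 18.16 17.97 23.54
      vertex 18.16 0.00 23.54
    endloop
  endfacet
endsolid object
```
; perimeter-only toolpath
G21 ; units = mm
G90 ; absolute positioning
G28 ; home
; layer 1
G0 Z2.94
G0 X0.00 Y0.00
G1 X18.16 Y0.00
G1 X18.16 Y17.97
G1 X0.00 Y17.97
G1 X0.00 Y0.00
; layer 2
G0 Z5.88
G0 X0.00 Y0.00
G1 X18.16 Y0.00
G1 X18.16 Y17.97
G1 X0.00 Y17.97
G1 X0.00 Y0.00
; layer 3
G0 Z8.83
G0 X0.00 Y0.00
G1 X18.16 Y0.00
G1 X18.16 Y17.97
G1 X0.00 Y17.97
G1 X0.00 Y0.00
; layer 4
G0 Z11.77
G0 X0.00 Y0.00
G1 X18.16 Y0.00
G1 X18.16 Y17.97
G1 X0.00 Y17.97
G1 X0.00 Y0.00
; layer 5
G0 Z14.71
G0 X0.00 Y0.00
G1 X18.16 Y0.00
G1 X18.16 Y17.97
G1 X0.00 Y17.97
G1 X0.00 Y0.00
; layer 6
G0 Z17.66
G0 X0.00 Y0.00
G1 X18.16 Y0.00
G1 X18.16 Y17.97
G1 X0.00 Y17.97
G1 X0.00 Y0.00
; layer 7
G0 Z20.60
G0 X0.00 Y0.00
G1 X18.16 Y0.00
G1 X18.16 Y17.97
G1 X0.00 Y17.97
G1 X0.00 Y0.00
; layer 8
G0 Z23.54
G0 X0.00 Y0.00
G1 X18.16 Y0.00
G1 X18.16 Y17.97
G1 X0.00 Y17.97
G1 X0.00 Y0.00
M2 ; end

The solid is a rectangular box, roughly 18.2 × 18 mm footprint and 23.5 mm tall. Slicing at Δz = 2.94 mm — 8 equal slices spanning the solid's height, so layer i sits at z = i·h/8 — gives 8 non-empty perimeters. Each is a 4-segment closed polygon; G0 lifts to the layer z and rapids to the start vertex, then G1 traces the edges.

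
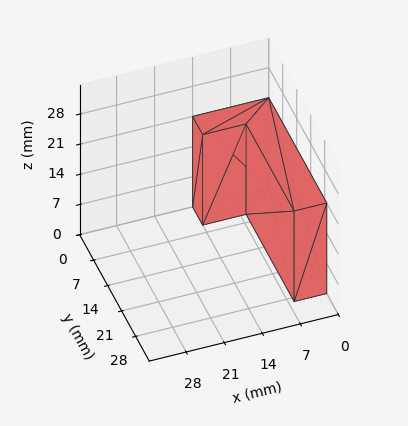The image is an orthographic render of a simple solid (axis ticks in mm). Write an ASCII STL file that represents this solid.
Reading the render: the shape is an L-shaped prism: outer 14 × 29 mm, arm thicknesses ≈ 5 mm (horizontal) and 6 mm (vertical), extruded 21 mm in z (dimensions read to the nearest mm from the axis ticks). For the STL, each face is triangulated and given an outward normal.

solid part
  facet normal 0.0000 0.0000 -1.0000
    outer loop
      vertex 14.00 5.00 0.00
      vertex 14.00 0.00 0.00
      vertex 0.00 0.00 0.00
    endloop
  endfacet
  facet normal 0.0000 0.0000 -1.0000
    outer loop
      vertex 6.00 5.00 0.00
      vertex 14.00 5.00 0.00
      vertex 0.00 0.00 0.00
    endloop
  endfacet
  facet normal 0.0000 0.0000 -1.0000
    outer loop
      vertex 6.00 29.00 0.00
      vertex 6.00 5.00 0.00
      vertex 0.00 0.00 0.00
    endloop
  endfacet
  facet normal 0.0000 0.0000 -1.0000
    outer loop
      vertex 0.00 29.00 0.00
      vertex 6.00 29.00 0.00
      vertex 0.00 0.00 0.00
    endloop
  endfacet
  facet normal 0.0000 0.0000 1.0000
    outer loop
      vertex 0.00 0.00 21.00
      vertex 14.00 0.00 21.00
      vertex 14.00 5.00 21.00
    endloop
  endfacet
  facet normal 0.0000 0.0000 1.0000
    outer loop
      vertex 0.00 0.00 21.00
      vertex 14.00 5.00 21.00
      vertex 6.00 5.00 21.00
    endloop
  endfacet
  facet normal 0.0000 0.0000 1.0000
    outer loop
      vertex 0.00 0.00 21.00
      vertex 6.00 5.00 21.00
      vertex 6.00 29.00 21.00
    endloop
  endfacet
  facet normal 0.0000 0.0000 1.0000
    outer loop
      vertex 0.00 0.00 21.00
      vertex 6.00 29.00 21.00
      vertex 0.00 29.00 21.00
    endloop
  endfacet
  facet normal 0.0000 -1.0000 0.0000
    outer loop
      vertex 0.00 0.00 0.00
      vertex 14.00 0.00 0.00
      vertex 14.00 0.00 21.00
    endloop
  endfacet
  facet normal 0.0000 -1.0000 0.0000
    outer loop
      vertex 0.00 0.00 0.00
      vertex 14.00 0.00 21.00
      vertex 0.00 0.00 21.00
    endloop
  endfacet
  facet normal 1.0000 0.0000 0.0000
    outer loop
      vertex 14.00 0.00 0.00
      vertex 14.00 5.00 0.00
      vertex 14.00 5.00 21.00
    endloop
  endfacet
  facet normal 1.0000 0.0000 0.0000
    outer loop
      vertex 14.00 0.00 0.00
      vertex 14.00 5.00 21.00
      vertex 14.00 0.00 21.00
    endloop
  endfacet
  facet normal 0.0000 1.0000 0.0000
    outer loop
      vertex 14.00 5.00 0.00
      vertex 6.00 5.00 0.00
      vertex 6.00 5.00 21.00
    endloop
  endfacet
  facet normal 0.0000 1.0000 0.0000
    outer loop
      vertex 14.00 5.00 0.00
      vertex 6.00 5.00 21.00
      vertex 14.00 5.00 21.00
    endloop
  endfacet
  facet normal 1.0000 0.0000 0.0000
    outer loop
      vertex 6.00 5.00 0.00
      vertex 6.00 29.00 0.00
      vertex 6.00 29.00 21.00
    endloop
  endfacet
  facet normal 1.0000 0.0000 0.0000
    outer loop
      vertex 6.00 5.00 0.00
      vertex 6.00 29.00 21.00
      vertex 6.00 5.00 21.00
    endloop
  endfacet
  facet normal 0.0000 1.0000 0.0000
    outer loop
      vertex 6.00 29.00 0.00
      vertex 0.00 29.00 0.00
      vertex 0.00 29.00 21.00
    endloop
  endfacet
  facet normal 0.0000 1.0000 0.0000
    outer loop
      vertex 6.00 29.00 0.00
      vertex 0.00 29.00 21.00
      vertex 6.00 29.00 21.00
    endloop
  endfacet
  facet normal -1.0000 0.0000 0.0000
    outer loop
      vertex 0.00 29.00 0.00
      vertex 0.00 0.00 0.00
      vertex 0.00 0.00 21.00
    endloop
  endfacet
  facet normal -1.0000 0.0000 0.0000
    outer loop
      vertex 0.00 29.00 0.00
      vertex 0.00 0.00 21.00
      vertex 0.00 29.00 21.00
    endloop
  endfacet
endsolid part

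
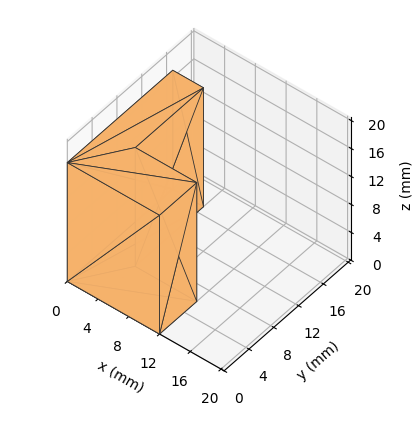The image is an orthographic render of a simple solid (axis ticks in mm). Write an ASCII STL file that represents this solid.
Reading the render: the shape is an L-shaped prism: outer 12 × 17 mm, arm thicknesses ≈ 6 mm (horizontal) and 4 mm (vertical), extruded 17 mm in z (dimensions read to the nearest mm from the axis ticks). For the STL, each face is triangulated and given an outward normal.

solid part
  facet normal 0.0000 0.0000 -1.0000
    outer loop
      vertex 12.0 6.0 0.0
      vertex 12.0 0.0 0.0
      vertex 0.0 0.0 0.0
    endloop
  endfacet
  facet normal 0.0000 0.0000 -1.0000
    outer loop
      vertex 4.0 6.0 0.0
      vertex 12.0 6.0 0.0
      vertex 0.0 0.0 0.0
    endloop
  endfacet
  facet normal 0.0000 0.0000 -1.0000
    outer loop
      vertex 4.0 17.0 0.0
      vertex 4.0 6.0 0.0
      vertex 0.0 0.0 0.0
    endloop
  endfacet
  facet normal 0.0000 0.0000 -1.0000
    outer loop
      vertex 0.0 17.0 0.0
      vertex 4.0 17.0 0.0
      vertex 0.0 0.0 0.0
    endloop
  endfacet
  facet normal 0.0000 0.0000 1.0000
    outer loop
      vertex 0.0 0.0 17.0
      vertex 12.0 0.0 17.0
      vertex 12.0 6.0 17.0
    endloop
  endfacet
  facet normal 0.0000 0.0000 1.0000
    outer loop
      vertex 0.0 0.0 17.0
      vertex 12.0 6.0 17.0
      vertex 4.0 6.0 17.0
    endloop
  endfacet
  facet normal 0.0000 0.0000 1.0000
    outer loop
      vertex 0.0 0.0 17.0
      vertex 4.0 6.0 17.0
      vertex 4.0 17.0 17.0
    endloop
  endfacet
  facet normal 0.0000 0.0000 1.0000
    outer loop
      vertex 0.0 0.0 17.0
      vertex 4.0 17.0 17.0
      vertex 0.0 17.0 17.0
    endloop
  endfacet
  facet normal 0.0000 -1.0000 0.0000
    outer loop
      vertex 0.0 0.0 0.0
      vertex 12.0 0.0 0.0
      vertex 12.0 0.0 17.0
    endloop
  endfacet
  facet normal 0.0000 -1.0000 0.0000
    outer loop
      vertex 0.0 0.0 0.0
      vertex 12.0 0.0 17.0
      vertex 0.0 0.0 17.0
    endloop
  endfacet
  facet normal 1.0000 0.0000 0.0000
    outer loop
      vertex 12.0 0.0 0.0
      vertex 12.0 6.0 0.0
      vertex 12.0 6.0 17.0
    endloop
  endfacet
  facet normal 1.0000 0.0000 0.0000
    outer loop
      vertex 12.0 0.0 0.0
      vertex 12.0 6.0 17.0
      vertex 12.0 0.0 17.0
    endloop
  endfacet
  facet normal 0.0000 1.0000 0.0000
    outer loop
      vertex 12.0 6.0 0.0
      vertex 4.0 6.0 0.0
      vertex 4.0 6.0 17.0
    endloop
  endfacet
  facet normal 0.0000 1.0000 0.0000
    outer loop
      vertex 12.0 6.0 0.0
      vertex 4.0 6.0 17.0
      vertex 12.0 6.0 17.0
    endloop
  endfacet
  facet normal 1.0000 0.0000 0.0000
    outer loop
      vertex 4.0 6.0 0.0
      vertex 4.0 17.0 0.0
      vertex 4.0 17.0 17.0
    endloop
  endfacet
  facet normal 1.0000 0.0000 0.0000
    outer loop
      vertex 4.0 6.0 0.0
      vertex 4.0 17.0 17.0
      vertex 4.0 6.0 17.0
    endloop
  endfacet
  facet normal 0.0000 1.0000 0.0000
    outer loop
      vertex 4.0 17.0 0.0
      vertex 0.0 17.0 0.0
      vertex 0.0 17.0 17.0
    endloop
  endfacet
  facet normal 0.0000 1.0000 0.0000
    outer loop
      vertex 4.0 17.0 0.0
      vertex 0.0 17.0 17.0
      vertex 4.0 17.0 17.0
    endloop
  endfacet
  facet normal -1.0000 0.0000 0.0000
    outer loop
      vertex 0.0 17.0 0.0
      vertex 0.0 0.0 0.0
      vertex 0.0 0.0 17.0
    endloop
  endfacet
  facet normal -1.0000 0.0000 0.0000
    outer loop
      vertex 0.0 17.0 0.0
      vertex 0.0 0.0 17.0
      vertex 0.0 17.0 17.0
    endloop
  endfacet
endsolid part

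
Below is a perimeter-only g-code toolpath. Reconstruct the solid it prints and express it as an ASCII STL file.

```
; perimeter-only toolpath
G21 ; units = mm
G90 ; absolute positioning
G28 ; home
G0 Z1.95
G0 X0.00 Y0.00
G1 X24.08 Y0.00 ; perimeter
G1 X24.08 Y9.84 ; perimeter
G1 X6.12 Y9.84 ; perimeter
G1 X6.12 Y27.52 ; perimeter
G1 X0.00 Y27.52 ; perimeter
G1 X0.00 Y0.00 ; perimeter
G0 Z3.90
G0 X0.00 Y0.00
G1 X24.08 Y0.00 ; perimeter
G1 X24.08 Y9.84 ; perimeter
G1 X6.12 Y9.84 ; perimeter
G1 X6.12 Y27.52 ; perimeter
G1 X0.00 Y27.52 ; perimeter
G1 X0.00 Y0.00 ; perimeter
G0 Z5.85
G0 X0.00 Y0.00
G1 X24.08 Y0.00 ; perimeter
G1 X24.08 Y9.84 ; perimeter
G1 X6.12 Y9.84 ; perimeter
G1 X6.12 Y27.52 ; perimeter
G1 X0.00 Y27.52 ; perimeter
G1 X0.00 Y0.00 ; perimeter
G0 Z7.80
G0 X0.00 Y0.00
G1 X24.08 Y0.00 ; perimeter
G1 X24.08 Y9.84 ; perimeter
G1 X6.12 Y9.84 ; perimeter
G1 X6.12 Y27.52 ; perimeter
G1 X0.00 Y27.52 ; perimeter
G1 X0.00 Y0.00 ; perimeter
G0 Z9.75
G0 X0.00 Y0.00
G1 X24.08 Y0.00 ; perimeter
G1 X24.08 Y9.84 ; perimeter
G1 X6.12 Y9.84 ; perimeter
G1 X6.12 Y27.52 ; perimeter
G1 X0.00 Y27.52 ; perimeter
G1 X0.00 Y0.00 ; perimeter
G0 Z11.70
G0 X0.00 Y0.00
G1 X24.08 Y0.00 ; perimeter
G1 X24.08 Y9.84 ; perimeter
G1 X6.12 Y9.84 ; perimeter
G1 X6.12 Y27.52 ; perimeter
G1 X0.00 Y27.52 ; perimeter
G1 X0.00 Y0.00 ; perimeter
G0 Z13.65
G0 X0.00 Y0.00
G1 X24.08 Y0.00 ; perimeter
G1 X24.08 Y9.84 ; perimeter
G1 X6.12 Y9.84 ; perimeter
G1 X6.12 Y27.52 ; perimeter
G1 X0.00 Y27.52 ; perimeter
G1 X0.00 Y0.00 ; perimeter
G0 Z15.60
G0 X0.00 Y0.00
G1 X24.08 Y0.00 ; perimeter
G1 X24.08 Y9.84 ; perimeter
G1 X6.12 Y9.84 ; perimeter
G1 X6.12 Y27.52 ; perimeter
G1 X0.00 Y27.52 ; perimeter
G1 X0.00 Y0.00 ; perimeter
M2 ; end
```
solid part
  facet normal 0.0000 0.0000 -1.0000
    outer loop
      vertex 24.08 9.84 0.00
      vertex 24.08 0.00 0.00
      vertex 0.00 0.00 0.00
    endloop
  endfacet
  facet normal 0.0000 0.0000 -1.0000
    outer loop
      vertex 6.12 9.84 0.00
      vertex 24.08 9.84 0.00
      vertex 0.00 0.00 0.00
    endloop
  endfacet
  facet normal 0.0000 0.0000 -1.0000
    outer loop
      vertex 6.12 27.52 0.00
      vertex 6.12 9.84 0.00
      vertex 0.00 0.00 0.00
    endloop
  endfacet
  facet normal 0.0000 0.0000 -1.0000
    outer loop
      vertex 0.00 27.52 0.00
      vertex 6.12 27.52 0.00
      vertex 0.00 0.00 0.00
    endloop
  endfacet
  facet normal 0.0000 0.0000 1.0000
    outer loop
      vertex 0.00 0.00 15.60
      vertex 24.08 0.00 15.60
      vertex 24.08 9.84 15.60
    endloop
  endfacet
  facet normal 0.0000 0.0000 1.0000
    outer loop
      vertex 0.00 0.00 15.60
      vertex 24.08 9.84 15.60
      vertex 6.12 9.84 15.60
    endloop
  endfacet
  facet normal 0.0000 0.0000 1.0000
    outer loop
      vertex 0.00 0.00 15.60
      vertex 6.12 9.84 15.60
      vertex 6.12 27.52 15.60
    endloop
  endfacet
  facet normal 0.0000 0.0000 1.0000
    outer loop
      vertex 0.00 0.00 15.60
      vertex 6.12 27.52 15.60
      vertex 0.00 27.52 15.60
    endloop
  endfacet
  facet normal 0.0000 -1.0000 0.0000
    outer loop
      vertex 0.00 0.00 0.00
      vertex 24.08 0.00 0.00
      vertex 24.08 0.00 15.60
    endloop
  endfacet
  facet normal 0.0000 -1.0000 0.0000
    outer loop
      vertex 0.00 0.00 0.00
      vertex 24.08 0.00 15.60
      vertex 0.00 0.00 15.60
    endloop
  endfacet
  facet normal 1.0000 0.0000 0.0000
    outer loop
      vertex 24.08 0.00 0.00
      vertex 24.08 9.84 0.00
      vertex 24.08 9.84 15.60
    endloop
  endfacet
  facet normal 1.0000 0.0000 0.0000
    outer loop
      vertex 24.08 0.00 0.00
      vertex 24.08 9.84 15.60
      vertex 24.08 0.00 15.60
    endloop
  endfacet
  facet normal 0.0000 1.0000 0.0000
    outer loop
      vertex 24.08 9.84 0.00
      vertex 6.12 9.84 0.00
      vertex 6.12 9.84 15.60
    endloop
  endfacet
  facet normal 0.0000 1.0000 0.0000
    outer loop
      vertex 24.08 9.84 0.00
      vertex 6.12 9.84 15.60
      vertex 24.08 9.84 15.60
    endloop
  endfacet
  facet normal 1.0000 0.0000 0.0000
    outer loop
      vertex 6.12 9.84 0.00
      vertex 6.12 27.52 0.00
      vertex 6.12 27.52 15.60
    endloop
  endfacet
  facet normal 1.0000 0.0000 0.0000
    outer loop
      vertex 6.12 9.84 0.00
      vertex 6.12 27.52 15.60
      vertex 6.12 9.84 15.60
    endloop
  endfacet
  facet normal 0.0000 1.0000 0.0000
    outer loop
      vertex 6.12 27.52 0.00
      vertex 0.00 27.52 0.00
      vertex 0.00 27.52 15.60
    endloop
  endfacet
  facet normal 0.0000 1.0000 0.0000
    outer loop
      vertex 6.12 27.52 0.00
      vertex 0.00 27.52 15.60
      vertex 6.12 27.52 15.60
    endloop
  endfacet
  facet normal -1.0000 0.0000 0.0000
    outer loop
      vertex 0.00 27.52 0.00
      vertex 0.00 0.00 0.00
      vertex 0.00 0.00 15.60
    endloop
  endfacet
  facet normal -1.0000 0.0000 0.0000
    outer loop
      vertex 0.00 27.52 0.00
      vertex 0.00 0.00 15.60
      vertex 0.00 27.52 15.60
    endloop
  endfacet
endsolid part

The G0 Z moves step by Δz≈1.95 mm. Every layer's G1 loop is the same polygon, so the solid is a straight extrusion of it from z=0 to z≈15.6. Closing with flat bottom and top caps and triangulating gives 20 facets — an L-shaped prism: outer 24.1 × 27.5 mm, arm thicknesses ≈ 9.84 mm (horizontal) and 6.12 mm (vertical), extruded 15.6 mm in z.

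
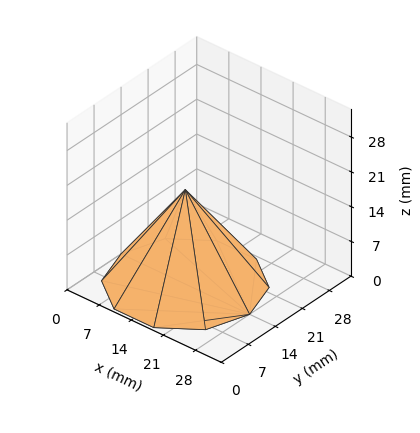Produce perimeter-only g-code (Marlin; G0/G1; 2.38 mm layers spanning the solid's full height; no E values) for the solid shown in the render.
Reading the render: the shape is a regular 10-sided pyramid, base circumscribed radius ≈ 14 mm, apex at z ≈ 19 mm (dimensions read to the nearest mm from the axis ticks). For the g-code, the solid's height is divided into equal slices at the stated Δz and each level perimeter traced with G1 moves after a G0 lift.

; perimeter-only toolpath
G21 ; units = mm
G90 ; absolute positioning
G28 ; home
; layer 1
G0 Z2.38
G0 X26.25 Y14.00
G1 X23.91 Y21.20
G1 X17.79 Y25.65
G1 X10.21 Y25.65
G1 X4.09 Y21.20
G1 X1.75 Y14.00
G1 X4.09 Y6.80
G1 X10.21 Y2.35
G1 X17.79 Y2.35
G1 X23.91 Y6.80
G1 X26.25 Y14.00
; layer 2
G0 Z4.75
G0 X24.50 Y14.00
G1 X22.50 Y20.17
G1 X17.25 Y23.98
G1 X10.75 Y23.98
G1 X5.50 Y20.17
G1 X3.50 Y14.00
G1 X5.50 Y7.83
G1 X10.75 Y4.02
G1 X17.25 Y4.02
G1 X22.50 Y7.83
G1 X24.50 Y14.00
; layer 3
G0 Z7.12
G0 X22.75 Y14.00
G1 X21.08 Y19.14
G1 X16.71 Y22.32
G1 X11.29 Y22.32
G1 X6.92 Y19.14
G1 X5.25 Y14.00
G1 X6.92 Y8.86
G1 X11.29 Y5.68
G1 X16.71 Y5.68
G1 X21.08 Y8.86
G1 X22.75 Y14.00
; layer 4
G0 Z9.50
G0 X21.00 Y14.00
G1 X19.66 Y18.12
G1 X16.16 Y20.66
G1 X11.84 Y20.66
G1 X8.34 Y18.12
G1 X7.00 Y14.00
G1 X8.34 Y9.88
G1 X11.84 Y7.34
G1 X16.16 Y7.34
G1 X19.66 Y9.88
G1 X21.00 Y14.00
; layer 5
G0 Z11.88
G0 X19.25 Y14.00
G1 X18.25 Y17.09
G1 X15.62 Y18.99
G1 X12.38 Y18.99
G1 X9.75 Y17.09
G1 X8.75 Y14.00
G1 X9.75 Y10.91
G1 X12.38 Y9.01
G1 X15.62 Y9.01
G1 X18.25 Y10.91
G1 X19.25 Y14.00
; layer 6
G0 Z14.25
G0 X17.50 Y14.00
G1 X16.83 Y16.06
G1 X15.08 Y17.33
G1 X12.92 Y17.33
G1 X11.17 Y16.06
G1 X10.50 Y14.00
G1 X11.17 Y11.94
G1 X12.92 Y10.67
G1 X15.08 Y10.67
G1 X16.83 Y11.94
G1 X17.50 Y14.00
; layer 7
G0 Z16.62
G0 X15.75 Y14.00
G1 X15.42 Y15.03
G1 X14.54 Y15.66
G1 X13.46 Y15.66
G1 X12.58 Y15.03
G1 X12.25 Y14.00
G1 X12.58 Y12.97
G1 X13.46 Y12.34
G1 X14.54 Y12.34
G1 X15.42 Y12.97
G1 X15.75 Y14.00
M2 ; end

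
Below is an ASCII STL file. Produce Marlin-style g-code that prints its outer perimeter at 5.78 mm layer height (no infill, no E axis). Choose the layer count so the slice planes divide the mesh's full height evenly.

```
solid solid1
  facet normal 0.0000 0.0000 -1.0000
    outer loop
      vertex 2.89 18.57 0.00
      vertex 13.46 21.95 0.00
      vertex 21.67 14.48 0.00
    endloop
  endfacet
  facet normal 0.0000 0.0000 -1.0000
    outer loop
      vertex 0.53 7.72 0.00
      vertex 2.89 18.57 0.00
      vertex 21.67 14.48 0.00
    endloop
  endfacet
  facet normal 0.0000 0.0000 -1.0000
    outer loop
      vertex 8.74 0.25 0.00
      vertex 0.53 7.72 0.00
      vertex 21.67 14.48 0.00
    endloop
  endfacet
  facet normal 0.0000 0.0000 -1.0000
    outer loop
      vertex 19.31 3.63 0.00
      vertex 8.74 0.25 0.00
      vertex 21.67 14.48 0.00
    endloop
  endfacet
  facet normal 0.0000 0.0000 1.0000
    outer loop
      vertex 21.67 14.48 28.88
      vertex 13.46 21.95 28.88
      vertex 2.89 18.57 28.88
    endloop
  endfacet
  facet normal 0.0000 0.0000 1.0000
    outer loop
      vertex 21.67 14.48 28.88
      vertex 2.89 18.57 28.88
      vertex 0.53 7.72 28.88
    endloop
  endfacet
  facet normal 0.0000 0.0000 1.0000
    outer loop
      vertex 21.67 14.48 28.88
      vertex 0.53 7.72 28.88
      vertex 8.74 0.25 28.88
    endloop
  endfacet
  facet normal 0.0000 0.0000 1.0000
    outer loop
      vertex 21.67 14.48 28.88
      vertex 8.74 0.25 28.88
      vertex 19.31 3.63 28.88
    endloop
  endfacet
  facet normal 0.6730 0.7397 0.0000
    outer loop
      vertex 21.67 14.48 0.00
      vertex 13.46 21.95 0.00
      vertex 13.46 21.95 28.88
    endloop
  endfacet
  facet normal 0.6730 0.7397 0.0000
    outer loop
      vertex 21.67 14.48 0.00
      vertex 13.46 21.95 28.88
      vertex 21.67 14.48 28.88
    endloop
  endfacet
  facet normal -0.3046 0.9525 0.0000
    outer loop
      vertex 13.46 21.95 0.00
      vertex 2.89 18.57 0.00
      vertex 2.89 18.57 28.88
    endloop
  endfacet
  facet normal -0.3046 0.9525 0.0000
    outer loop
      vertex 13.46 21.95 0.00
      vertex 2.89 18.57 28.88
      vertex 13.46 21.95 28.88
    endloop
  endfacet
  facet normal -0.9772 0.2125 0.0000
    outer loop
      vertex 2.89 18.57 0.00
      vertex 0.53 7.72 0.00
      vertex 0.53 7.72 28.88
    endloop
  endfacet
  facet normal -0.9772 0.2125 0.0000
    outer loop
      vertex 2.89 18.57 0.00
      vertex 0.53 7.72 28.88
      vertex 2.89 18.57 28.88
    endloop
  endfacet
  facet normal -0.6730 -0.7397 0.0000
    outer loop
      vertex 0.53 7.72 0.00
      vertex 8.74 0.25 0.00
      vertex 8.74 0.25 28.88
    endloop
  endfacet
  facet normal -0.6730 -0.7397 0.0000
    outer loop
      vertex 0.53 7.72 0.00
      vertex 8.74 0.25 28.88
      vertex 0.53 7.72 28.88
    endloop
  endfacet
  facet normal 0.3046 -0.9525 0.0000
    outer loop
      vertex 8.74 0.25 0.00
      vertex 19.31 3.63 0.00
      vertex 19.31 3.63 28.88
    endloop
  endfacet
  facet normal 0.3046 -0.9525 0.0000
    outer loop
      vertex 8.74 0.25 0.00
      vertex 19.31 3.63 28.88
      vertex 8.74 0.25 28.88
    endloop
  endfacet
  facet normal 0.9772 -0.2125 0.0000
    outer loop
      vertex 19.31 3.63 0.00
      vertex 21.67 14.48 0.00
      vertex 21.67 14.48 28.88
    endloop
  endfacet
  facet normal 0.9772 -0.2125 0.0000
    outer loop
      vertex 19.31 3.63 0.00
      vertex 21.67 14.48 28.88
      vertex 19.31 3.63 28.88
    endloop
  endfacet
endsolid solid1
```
; perimeter-only toolpath
G21 ; units = mm
G90 ; absolute positioning
G28 ; home
; layer 1
G0 Z5.78
G0 X21.67 Y14.48
G1 X13.46 Y21.95
G1 X2.89 Y18.57
G1 X0.53 Y7.72
G1 X8.74 Y0.25
G1 X19.31 Y3.63
G1 X21.67 Y14.48
; layer 2
G0 Z11.55
G0 X21.67 Y14.48
G1 X13.46 Y21.95
G1 X2.89 Y18.57
G1 X0.53 Y7.72
G1 X8.74 Y0.25
G1 X19.31 Y3.63
G1 X21.67 Y14.48
; layer 3
G0 Z17.33
G0 X21.67 Y14.48
G1 X13.46 Y21.95
G1 X2.89 Y18.57
G1 X0.53 Y7.72
G1 X8.74 Y0.25
G1 X19.31 Y3.63
G1 X21.67 Y14.48
; layer 4
G0 Z23.10
G0 X21.67 Y14.48
G1 X13.46 Y21.95
G1 X2.89 Y18.57
G1 X0.53 Y7.72
G1 X8.74 Y0.25
G1 X19.31 Y3.63
G1 X21.67 Y14.48
; layer 5
G0 Z28.88
G0 X21.67 Y14.48
G1 X13.46 Y21.95
G1 X2.89 Y18.57
G1 X0.53 Y7.72
G1 X8.74 Y0.25
G1 X19.31 Y3.63
G1 X21.67 Y14.48
M2 ; end

The solid is a regular 6-sided prism (a cylinder approximated with 6 flat sides), circumscribed radius ≈ 11.1 mm, height ≈ 28.9 mm. Slicing at Δz = 5.78 mm — 5 equal slices spanning the solid's height, so layer i sits at z = i·h/5 — gives 5 non-empty perimeters. Each is a 6-segment closed polygon; G0 lifts to the layer z and rapids to the start vertex, then G1 traces the edges.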